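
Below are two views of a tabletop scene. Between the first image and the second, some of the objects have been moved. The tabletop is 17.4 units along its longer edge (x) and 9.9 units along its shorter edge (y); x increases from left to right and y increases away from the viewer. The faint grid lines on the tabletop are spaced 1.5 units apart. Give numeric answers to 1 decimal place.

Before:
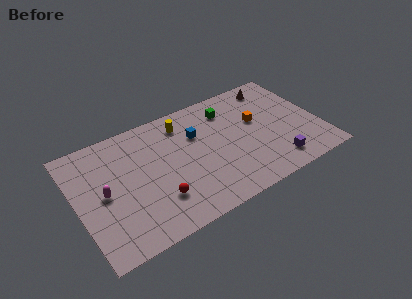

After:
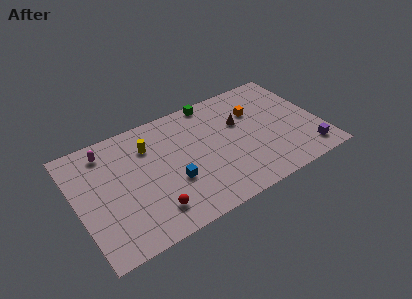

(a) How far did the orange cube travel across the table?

0.9

From (13.1, 5.9) to (13.1, 6.8), the orange cube covered √(0.0² + 0.9²) ≈ 0.9 units.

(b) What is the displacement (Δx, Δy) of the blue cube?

(-2.2, -3.1)

From the two frames, the blue cube sits at roughly (8.8, 6.7) before and (6.6, 3.6) after.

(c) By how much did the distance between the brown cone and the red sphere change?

-2.8

Before: roughly 11.0 units apart; after: 8.2. That's 2.8 units closer together.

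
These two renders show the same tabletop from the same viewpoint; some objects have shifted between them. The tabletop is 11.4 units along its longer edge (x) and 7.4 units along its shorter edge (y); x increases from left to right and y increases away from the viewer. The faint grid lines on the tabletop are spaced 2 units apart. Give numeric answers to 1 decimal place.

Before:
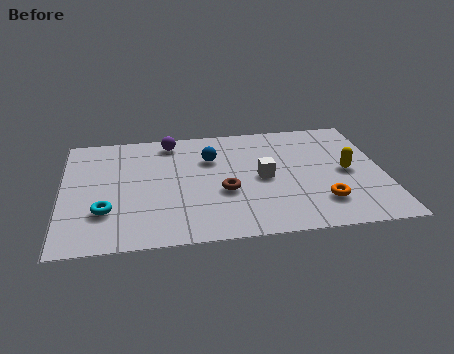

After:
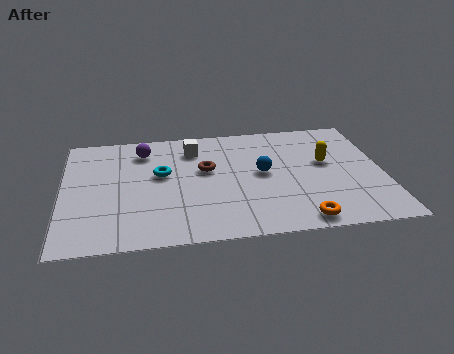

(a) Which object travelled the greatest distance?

the white cube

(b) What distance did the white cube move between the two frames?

3.3

From (7.1, 3.6) to (4.7, 5.8), the white cube covered √(2.4² + 2.2²) ≈ 3.3 units.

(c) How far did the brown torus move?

1.6

The brown torus moved from about (5.7, 2.9) to (5.1, 4.4), a distance of √(0.6² + 1.5²) ≈ 1.6.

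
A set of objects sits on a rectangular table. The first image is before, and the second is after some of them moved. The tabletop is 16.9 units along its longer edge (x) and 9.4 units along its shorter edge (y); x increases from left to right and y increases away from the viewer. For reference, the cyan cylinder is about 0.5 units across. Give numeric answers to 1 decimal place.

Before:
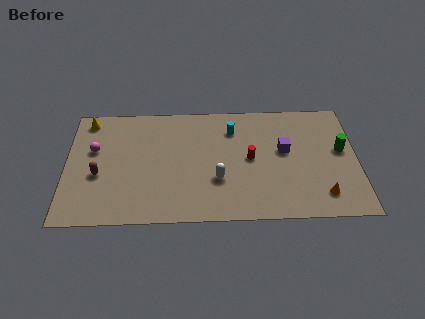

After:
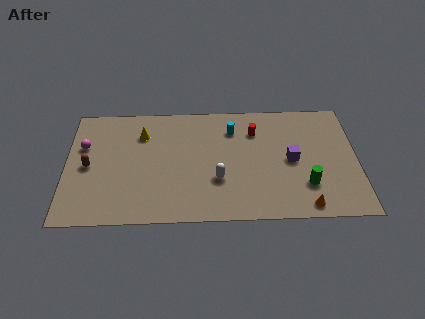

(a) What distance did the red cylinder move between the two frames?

2.2

The red cylinder was near (10.7, 4.8) before and (11.0, 7.0) after, so it travelled √(0.3² + 2.2²) ≈ 2.2 units.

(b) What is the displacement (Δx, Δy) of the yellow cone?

(3.2, -1.2)

From the two frames, the yellow cone sits at roughly (1.2, 8.2) before and (4.4, 7.0) after.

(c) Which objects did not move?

the white capsule and the cyan cylinder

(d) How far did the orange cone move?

1.3

The orange cone was near (14.8, 1.8) before and (13.8, 1.0) after, so it travelled √(1.0² + 0.8²) ≈ 1.3 units.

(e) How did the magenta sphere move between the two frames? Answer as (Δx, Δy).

(-0.6, 0.3)

The magenta sphere started near (1.6, 5.8) and ended near (1.0, 6.1).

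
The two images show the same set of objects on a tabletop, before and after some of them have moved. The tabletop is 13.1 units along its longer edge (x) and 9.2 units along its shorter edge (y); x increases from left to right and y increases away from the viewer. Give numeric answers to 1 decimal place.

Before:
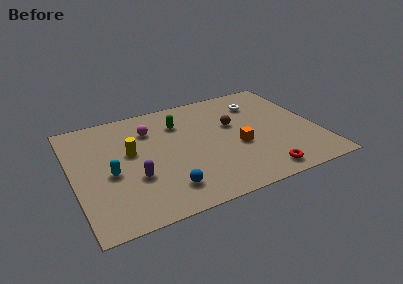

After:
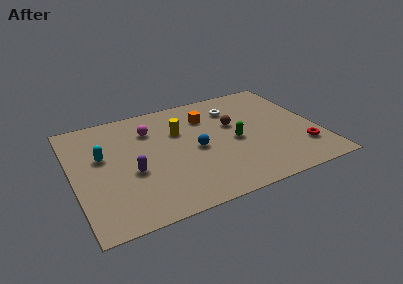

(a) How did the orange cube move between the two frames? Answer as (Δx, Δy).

(-1.3, 3.1)

From the two frames, the orange cube sits at roughly (8.7, 3.7) before and (7.4, 6.8) after.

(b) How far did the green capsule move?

3.7

The green capsule moved from about (5.9, 6.8) to (8.6, 4.2), a distance of √(2.7² + 2.6²) ≈ 3.7.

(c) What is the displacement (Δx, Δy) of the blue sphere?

(1.9, 2.5)

The blue sphere was at about (4.6, 1.8) and moved to about (6.5, 4.3).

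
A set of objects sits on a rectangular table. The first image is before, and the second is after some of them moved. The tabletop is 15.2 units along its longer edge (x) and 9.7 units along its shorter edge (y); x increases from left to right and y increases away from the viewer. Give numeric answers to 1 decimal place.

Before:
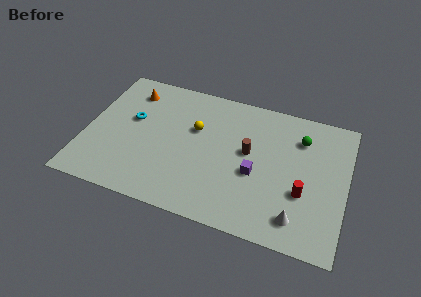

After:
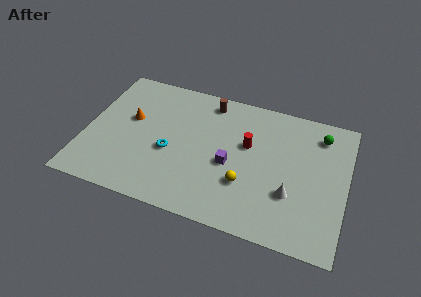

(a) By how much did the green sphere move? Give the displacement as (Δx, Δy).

(1.1, 0.6)

The green sphere started near (12.4, 7.3) and ended near (13.5, 7.9).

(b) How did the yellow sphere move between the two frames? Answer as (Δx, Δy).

(3.2, -3.0)

The yellow sphere started near (6.3, 6.1) and ended near (9.5, 3.1).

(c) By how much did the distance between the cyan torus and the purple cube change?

-4.1

They were about 7.6 units apart before and 3.5 after — 4.1 units closer together.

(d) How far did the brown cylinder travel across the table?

4.0

The brown cylinder moved from about (9.5, 5.4) to (6.9, 8.4), a distance of √(2.6² + 3.0²) ≈ 4.0.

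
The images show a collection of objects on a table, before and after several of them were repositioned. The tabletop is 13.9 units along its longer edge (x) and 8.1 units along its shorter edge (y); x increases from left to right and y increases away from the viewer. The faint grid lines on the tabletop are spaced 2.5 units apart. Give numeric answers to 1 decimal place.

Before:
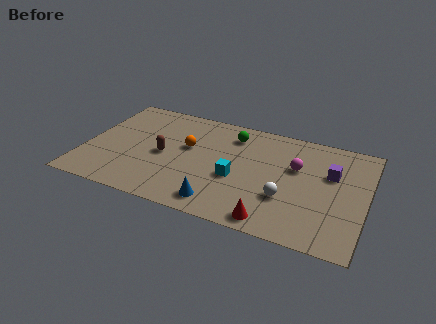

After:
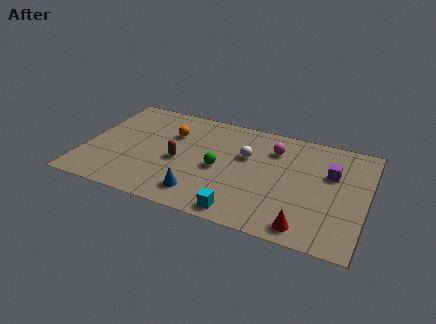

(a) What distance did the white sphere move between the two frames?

3.3

From (10.1, 2.7) to (7.9, 5.1), the white sphere covered √(2.2² + 2.4²) ≈ 3.3 units.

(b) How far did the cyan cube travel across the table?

2.5

The cyan cube moved from about (7.6, 3.3) to (8.1, 0.9), a distance of √(0.5² + 2.4²) ≈ 2.5.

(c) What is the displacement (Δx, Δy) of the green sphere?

(-0.4, -2.8)

From the two frames, the green sphere sits at roughly (7.1, 6.5) before and (6.7, 3.7) after.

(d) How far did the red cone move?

1.6

The red cone was near (9.6, 0.9) before and (11.2, 1.0) after, so it travelled √(1.6² + 0.1²) ≈ 1.6 units.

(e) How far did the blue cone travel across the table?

1.0

The blue cone moved from about (7.0, 1.2) to (6.0, 1.5), a distance of √(1.0² + 0.3²) ≈ 1.0.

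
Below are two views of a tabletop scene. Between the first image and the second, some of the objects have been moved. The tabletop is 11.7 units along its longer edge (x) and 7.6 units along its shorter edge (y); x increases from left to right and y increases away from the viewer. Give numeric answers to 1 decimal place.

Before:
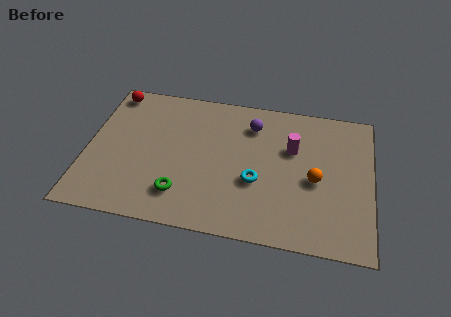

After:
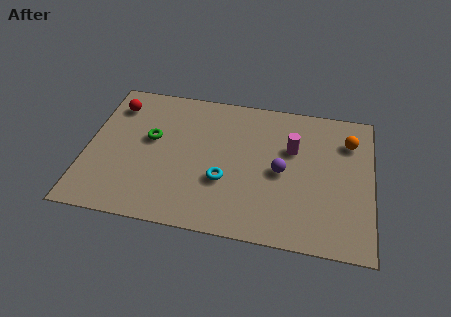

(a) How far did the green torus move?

3.0

From (4.0, 1.7) to (2.6, 4.4), the green torus covered √(1.4² + 2.7²) ≈ 3.0 units.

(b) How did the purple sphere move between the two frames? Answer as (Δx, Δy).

(1.3, -2.3)

From the two frames, the purple sphere sits at roughly (6.7, 5.9) before and (8.0, 3.6) after.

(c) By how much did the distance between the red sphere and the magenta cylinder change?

-0.3

They were about 7.8 units apart before and 7.5 after — 0.3 units closer together.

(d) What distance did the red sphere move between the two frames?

0.7

From (0.8, 6.7) to (1.0, 6.0), the red sphere covered √(0.2² + 0.7²) ≈ 0.7 units.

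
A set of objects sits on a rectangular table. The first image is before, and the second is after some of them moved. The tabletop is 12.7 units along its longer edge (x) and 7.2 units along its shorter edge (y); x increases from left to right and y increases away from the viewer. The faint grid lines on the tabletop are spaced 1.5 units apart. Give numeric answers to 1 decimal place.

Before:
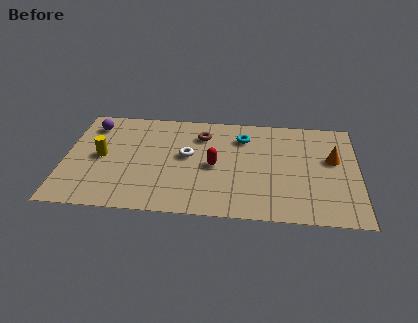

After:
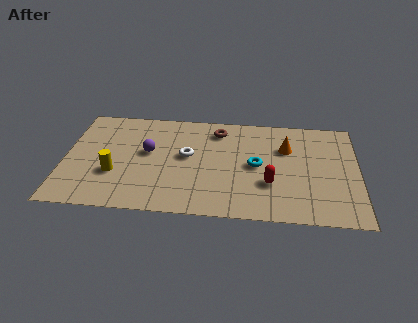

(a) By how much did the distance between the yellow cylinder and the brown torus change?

+0.9

They were about 4.7 units apart before and 5.6 after — 0.9 units further apart.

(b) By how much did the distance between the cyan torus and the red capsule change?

-1.1

Before: roughly 2.4 units apart; after: 1.3. That's 1.1 units closer together.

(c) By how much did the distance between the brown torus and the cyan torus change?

+1.1

They were about 1.8 units apart before and 2.9 after — 1.1 units further apart.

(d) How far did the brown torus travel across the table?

0.8

The brown torus moved from about (5.9, 5.5) to (6.6, 5.9), a distance of √(0.7² + 0.4²) ≈ 0.8.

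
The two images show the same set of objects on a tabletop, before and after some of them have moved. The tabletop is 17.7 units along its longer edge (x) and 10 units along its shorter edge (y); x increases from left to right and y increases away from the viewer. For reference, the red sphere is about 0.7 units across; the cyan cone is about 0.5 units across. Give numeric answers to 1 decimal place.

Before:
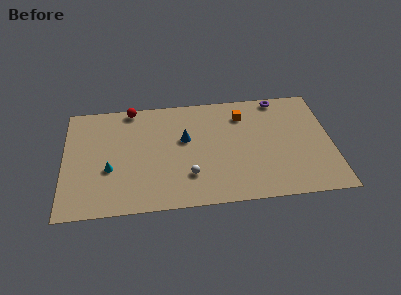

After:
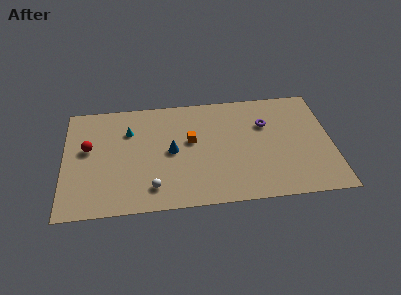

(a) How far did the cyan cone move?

3.5

The cyan cone moved from about (3.0, 3.8) to (4.3, 7.1), a distance of √(1.3² + 3.3²) ≈ 3.5.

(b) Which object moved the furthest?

the red sphere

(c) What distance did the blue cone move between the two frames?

1.3

The blue cone was near (8.0, 6.0) before and (7.1, 5.0) after, so it travelled √(0.9² + 1.0²) ≈ 1.3 units.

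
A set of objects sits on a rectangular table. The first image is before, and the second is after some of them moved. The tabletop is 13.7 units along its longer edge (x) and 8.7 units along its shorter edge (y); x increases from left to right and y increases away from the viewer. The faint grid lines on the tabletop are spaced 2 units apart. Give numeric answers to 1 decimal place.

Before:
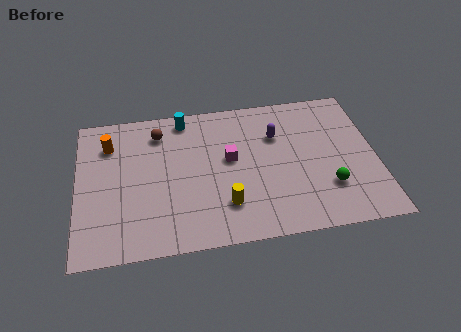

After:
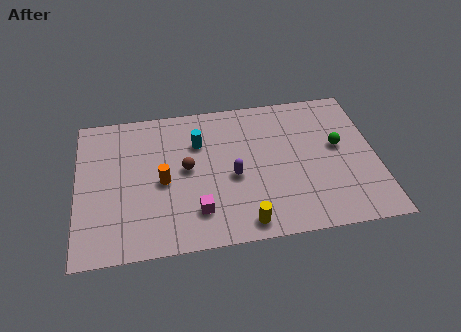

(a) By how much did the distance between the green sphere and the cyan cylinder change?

-1.7

Before: roughly 8.2 units apart; after: 6.5. That's 1.7 units closer together.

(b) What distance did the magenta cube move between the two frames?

3.3

From (7.0, 4.9) to (5.4, 2.0), the magenta cube covered √(1.6² + 2.9²) ≈ 3.3 units.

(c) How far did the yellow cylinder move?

1.4

The yellow cylinder moved from about (6.7, 2.2) to (7.5, 1.0), a distance of √(0.8² + 1.2²) ≈ 1.4.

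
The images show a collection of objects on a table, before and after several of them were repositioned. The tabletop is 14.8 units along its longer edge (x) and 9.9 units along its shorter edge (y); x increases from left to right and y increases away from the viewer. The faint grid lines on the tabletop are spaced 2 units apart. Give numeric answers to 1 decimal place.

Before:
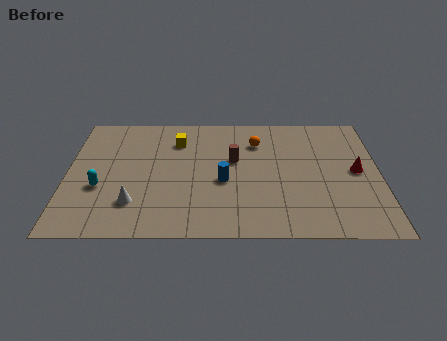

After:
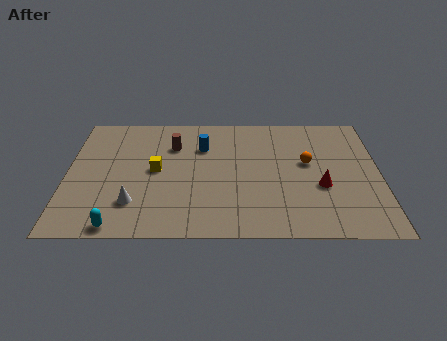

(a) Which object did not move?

the white cone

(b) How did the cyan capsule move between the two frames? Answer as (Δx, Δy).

(0.9, -2.9)

The cyan capsule was at about (1.6, 3.7) and moved to about (2.5, 0.8).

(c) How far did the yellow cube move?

2.6

The yellow cube was near (5.2, 7.5) before and (4.2, 5.1) after, so it travelled √(1.0² + 2.4²) ≈ 2.6 units.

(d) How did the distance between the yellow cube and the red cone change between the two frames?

-1.0

They were about 8.9 units apart before and 7.9 after — 1.0 units closer together.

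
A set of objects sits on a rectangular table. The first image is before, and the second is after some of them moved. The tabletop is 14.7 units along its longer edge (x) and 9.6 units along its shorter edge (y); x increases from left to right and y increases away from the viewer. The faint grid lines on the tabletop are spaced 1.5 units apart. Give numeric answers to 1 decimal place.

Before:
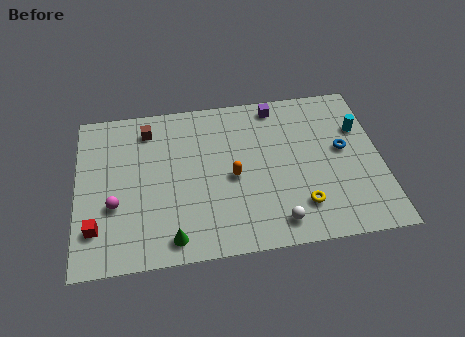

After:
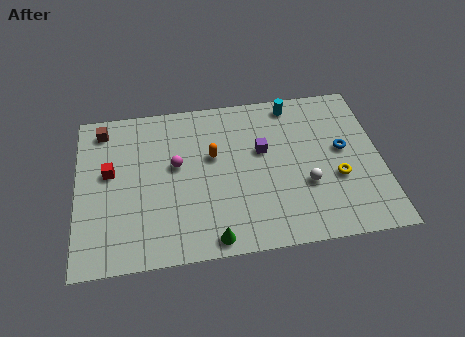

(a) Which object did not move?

the blue torus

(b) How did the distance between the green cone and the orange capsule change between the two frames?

+0.5

They were about 4.4 units apart before and 4.9 after — 0.5 units further apart.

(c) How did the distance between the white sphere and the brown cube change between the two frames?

+2.0

They were about 8.8 units apart before and 10.8 after — 2.0 units further apart.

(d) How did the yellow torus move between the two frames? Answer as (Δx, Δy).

(1.8, 1.4)

The yellow torus was at about (10.7, 2.2) and moved to about (12.5, 3.6).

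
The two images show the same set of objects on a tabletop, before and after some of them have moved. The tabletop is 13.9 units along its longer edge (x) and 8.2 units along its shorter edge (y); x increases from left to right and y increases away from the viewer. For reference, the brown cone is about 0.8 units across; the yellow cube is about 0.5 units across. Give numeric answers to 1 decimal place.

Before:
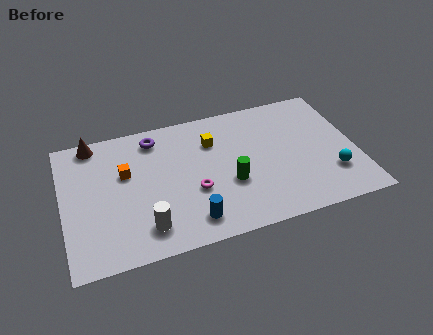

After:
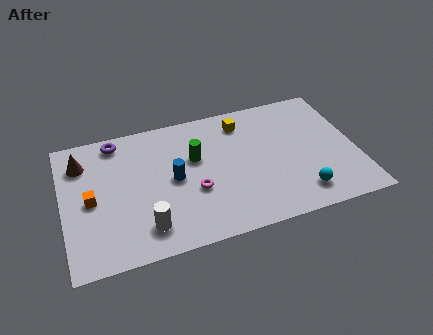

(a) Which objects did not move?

the white cylinder and the magenta torus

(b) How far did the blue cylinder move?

2.8

The blue cylinder was near (5.8, 1.4) before and (5.2, 4.1) after, so it travelled √(0.6² + 2.7²) ≈ 2.8 units.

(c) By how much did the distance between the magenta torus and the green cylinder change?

+0.3

The distance was about 1.7 in the first image and 2.0 in the second, so they moved 0.3 units further apart.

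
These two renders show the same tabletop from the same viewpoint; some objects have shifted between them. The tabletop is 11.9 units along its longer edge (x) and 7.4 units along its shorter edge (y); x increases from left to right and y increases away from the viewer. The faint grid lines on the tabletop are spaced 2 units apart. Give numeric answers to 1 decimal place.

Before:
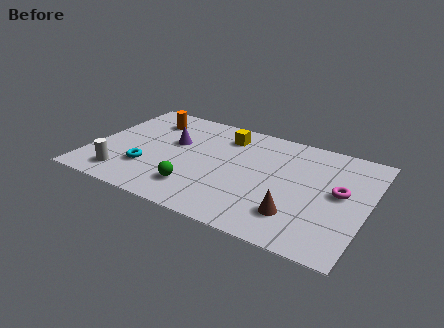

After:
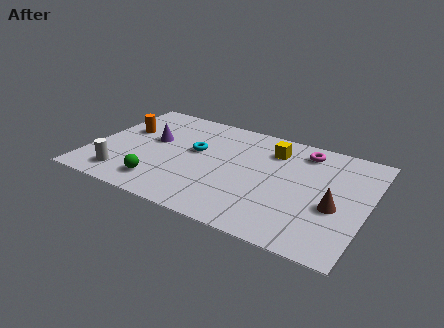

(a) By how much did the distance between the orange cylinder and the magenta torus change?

-0.9

Before: roughly 8.8 units apart; after: 7.9. That's 0.9 units closer together.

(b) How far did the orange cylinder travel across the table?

1.5

The orange cylinder was near (2.1, 5.8) before and (1.2, 4.6) after, so it travelled √(0.9² + 1.2²) ≈ 1.5 units.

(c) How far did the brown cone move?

1.9

The brown cone was near (9.1, 1.8) before and (10.6, 3.0) after, so it travelled √(1.5² + 1.2²) ≈ 1.9 units.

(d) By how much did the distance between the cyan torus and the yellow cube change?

-1.2

The distance was about 4.7 in the first image and 3.5 in the second, so they moved 1.2 units closer together.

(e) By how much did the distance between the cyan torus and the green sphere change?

+0.8

Before: roughly 2.3 units apart; after: 3.1. That's 0.8 units further apart.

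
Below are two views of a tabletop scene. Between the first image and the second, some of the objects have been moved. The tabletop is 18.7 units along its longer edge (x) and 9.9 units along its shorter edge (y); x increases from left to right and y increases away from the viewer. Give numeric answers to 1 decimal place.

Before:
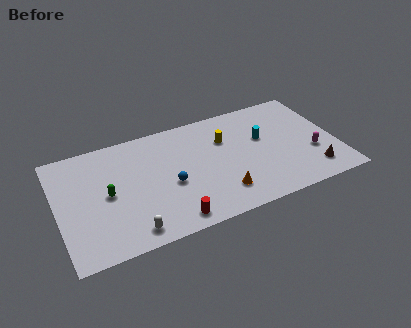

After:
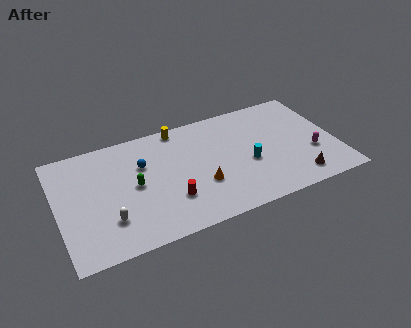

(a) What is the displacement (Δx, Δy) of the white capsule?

(-1.3, 1.4)

From the two frames, the white capsule sits at roughly (4.5, 1.3) before and (3.2, 2.7) after.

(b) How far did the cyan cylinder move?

2.2

From (13.9, 6.0) to (12.7, 4.1), the cyan cylinder covered √(1.2² + 1.9²) ≈ 2.2 units.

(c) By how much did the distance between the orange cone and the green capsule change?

-3.2

The distance was about 7.8 in the first image and 4.6 in the second, so they moved 3.2 units closer together.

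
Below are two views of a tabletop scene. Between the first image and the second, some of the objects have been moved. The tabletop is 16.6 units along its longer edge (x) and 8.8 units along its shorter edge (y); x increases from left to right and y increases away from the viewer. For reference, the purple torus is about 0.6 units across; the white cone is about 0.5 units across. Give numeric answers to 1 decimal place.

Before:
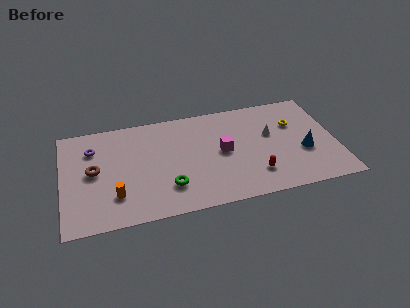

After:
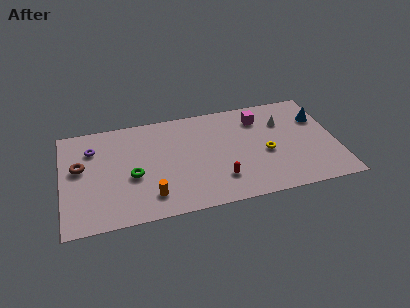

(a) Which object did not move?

the purple torus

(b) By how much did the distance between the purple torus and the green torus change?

-2.5

They were about 6.1 units apart before and 3.6 after — 2.5 units closer together.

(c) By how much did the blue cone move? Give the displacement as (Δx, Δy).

(1.1, 2.7)

The blue cone was at about (14.6, 3.4) and moved to about (15.7, 6.1).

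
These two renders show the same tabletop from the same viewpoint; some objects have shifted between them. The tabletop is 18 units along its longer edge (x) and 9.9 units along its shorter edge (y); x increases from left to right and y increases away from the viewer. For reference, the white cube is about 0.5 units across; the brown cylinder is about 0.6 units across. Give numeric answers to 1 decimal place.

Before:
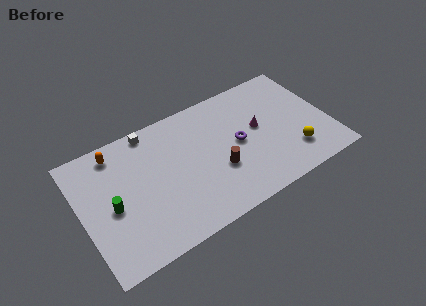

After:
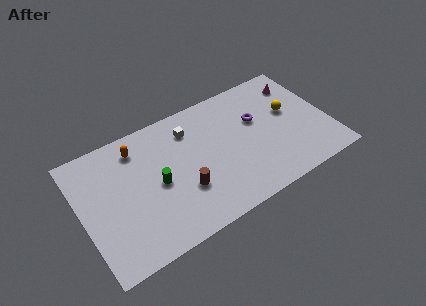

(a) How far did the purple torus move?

2.0

The purple torus was near (11.4, 5.0) before and (13.0, 6.2) after, so it travelled √(1.6² + 1.2²) ≈ 2.0 units.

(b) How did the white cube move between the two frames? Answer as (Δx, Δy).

(2.7, -1.3)

The white cube started near (5.5, 9.0) and ended near (8.2, 7.7).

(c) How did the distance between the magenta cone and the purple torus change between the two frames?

+2.1

They were about 1.7 units apart before and 3.8 after — 2.1 units further apart.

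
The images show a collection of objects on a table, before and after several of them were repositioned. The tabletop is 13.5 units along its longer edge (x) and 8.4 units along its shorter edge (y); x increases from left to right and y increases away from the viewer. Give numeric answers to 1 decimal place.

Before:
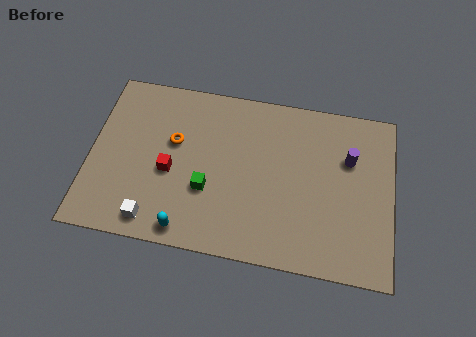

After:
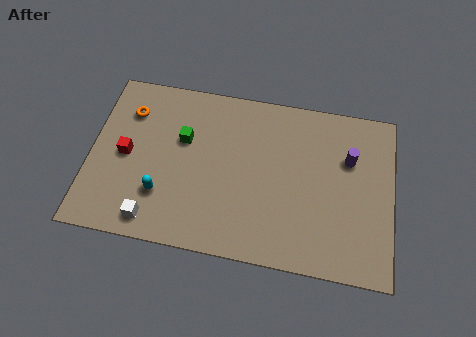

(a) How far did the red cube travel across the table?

2.1

The red cube moved from about (3.6, 3.6) to (1.6, 4.1), a distance of √(2.0² + 0.5²) ≈ 2.1.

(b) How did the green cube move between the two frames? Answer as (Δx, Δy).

(-1.2, 2.3)

The green cube started near (5.3, 3.0) and ended near (4.1, 5.3).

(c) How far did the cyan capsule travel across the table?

1.9

The cyan capsule was near (4.5, 0.9) before and (3.3, 2.4) after, so it travelled √(1.2² + 1.5²) ≈ 1.9 units.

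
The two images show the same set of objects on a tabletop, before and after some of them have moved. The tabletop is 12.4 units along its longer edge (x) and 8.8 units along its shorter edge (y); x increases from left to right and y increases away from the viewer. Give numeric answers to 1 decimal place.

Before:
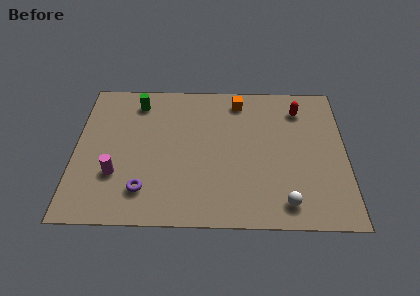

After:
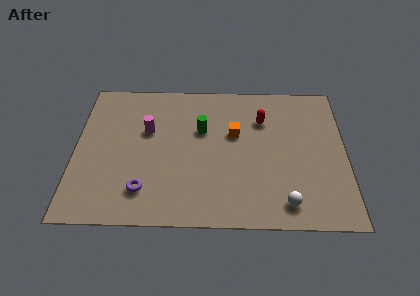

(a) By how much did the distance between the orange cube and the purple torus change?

-1.7

Before: roughly 7.1 units apart; after: 5.4. That's 1.7 units closer together.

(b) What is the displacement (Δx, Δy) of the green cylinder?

(3.0, -1.7)

From the two frames, the green cylinder sits at roughly (2.8, 7.3) before and (5.8, 5.6) after.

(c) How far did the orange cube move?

2.1

The orange cube was near (7.5, 7.5) before and (7.3, 5.4) after, so it travelled √(0.2² + 2.1²) ≈ 2.1 units.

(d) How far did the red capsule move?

1.8

From (10.3, 7.0) to (8.6, 6.3), the red capsule covered √(1.7² + 0.7²) ≈ 1.8 units.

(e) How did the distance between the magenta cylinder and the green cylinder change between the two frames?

-2.1

Before: roughly 4.6 units apart; after: 2.5. That's 2.1 units closer together.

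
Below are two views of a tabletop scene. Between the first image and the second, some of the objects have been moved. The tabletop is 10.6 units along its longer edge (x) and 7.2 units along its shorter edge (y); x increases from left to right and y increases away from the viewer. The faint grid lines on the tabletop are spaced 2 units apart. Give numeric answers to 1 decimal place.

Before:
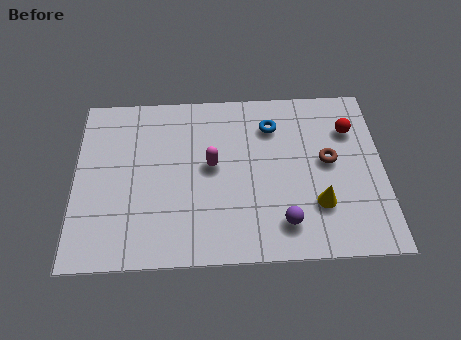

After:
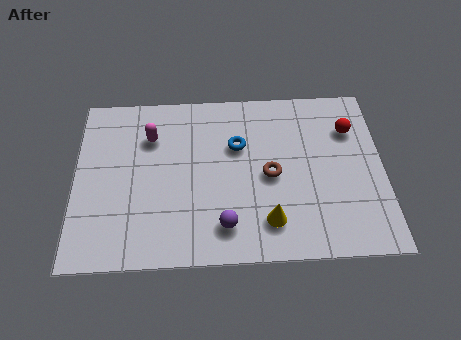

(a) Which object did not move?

the red sphere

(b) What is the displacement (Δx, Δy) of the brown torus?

(-2.0, -0.5)

The brown torus was at about (8.7, 3.9) and moved to about (6.7, 3.4).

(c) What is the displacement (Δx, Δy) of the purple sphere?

(-2.0, 0.0)

The purple sphere was at about (7.1, 1.4) and moved to about (5.1, 1.4).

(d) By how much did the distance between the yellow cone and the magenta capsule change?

+1.4

Before: roughly 4.0 units apart; after: 5.4. That's 1.4 units further apart.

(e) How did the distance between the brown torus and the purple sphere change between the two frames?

-0.4

They were about 3.0 units apart before and 2.6 after — 0.4 units closer together.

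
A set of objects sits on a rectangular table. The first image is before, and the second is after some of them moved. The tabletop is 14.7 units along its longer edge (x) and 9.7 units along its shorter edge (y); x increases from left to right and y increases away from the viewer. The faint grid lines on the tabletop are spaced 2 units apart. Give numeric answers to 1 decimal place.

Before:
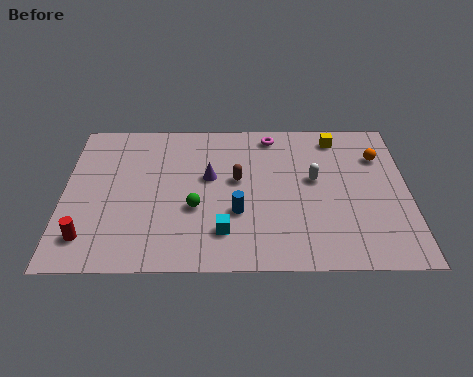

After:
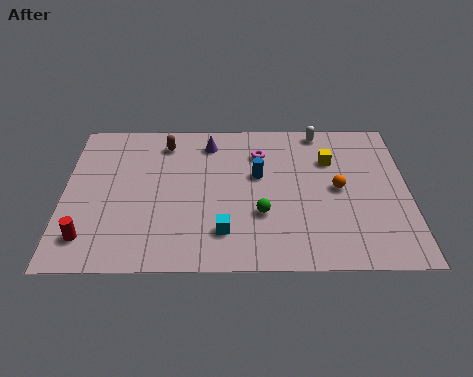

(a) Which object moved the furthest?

the brown capsule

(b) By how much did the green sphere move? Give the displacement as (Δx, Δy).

(2.8, -0.4)

The green sphere started near (5.6, 3.7) and ended near (8.4, 3.3).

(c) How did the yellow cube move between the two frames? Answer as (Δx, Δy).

(-0.3, -1.5)

The yellow cube started near (11.7, 8.3) and ended near (11.4, 6.8).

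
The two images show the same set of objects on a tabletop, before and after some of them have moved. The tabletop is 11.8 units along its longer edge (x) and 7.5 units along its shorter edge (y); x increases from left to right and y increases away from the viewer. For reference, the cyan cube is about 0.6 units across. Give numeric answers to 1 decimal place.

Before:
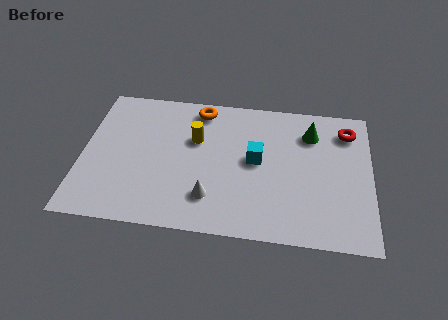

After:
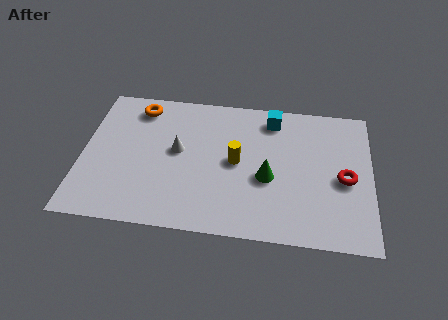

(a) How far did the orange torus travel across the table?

2.5

The orange torus was near (4.7, 6.5) before and (2.2, 6.3) after, so it travelled √(2.5² + 0.2²) ≈ 2.5 units.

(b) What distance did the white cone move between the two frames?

2.7

The white cone moved from about (5.3, 1.8) to (3.9, 4.1), a distance of √(1.4² + 2.3²) ≈ 2.7.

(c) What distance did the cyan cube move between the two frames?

2.4

The cyan cube moved from about (7.1, 4.0) to (7.7, 6.3), a distance of √(0.6² + 2.3²) ≈ 2.4.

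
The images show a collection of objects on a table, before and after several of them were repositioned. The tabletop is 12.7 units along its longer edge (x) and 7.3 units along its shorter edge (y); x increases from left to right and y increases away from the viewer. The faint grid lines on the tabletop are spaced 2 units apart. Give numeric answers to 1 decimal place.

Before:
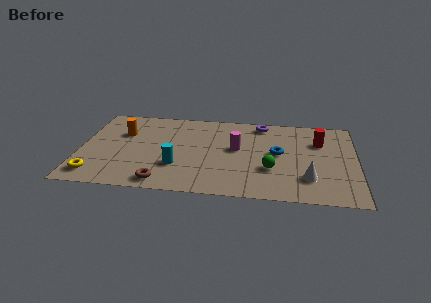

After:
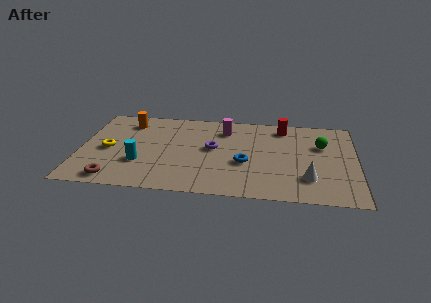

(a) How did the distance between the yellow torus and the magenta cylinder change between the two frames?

-1.2

The distance was about 7.0 in the first image and 5.8 in the second, so they moved 1.2 units closer together.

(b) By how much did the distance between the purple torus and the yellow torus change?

-4.3

Before: roughly 9.1 units apart; after: 4.8. That's 4.3 units closer together.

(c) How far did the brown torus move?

2.2

The brown torus moved from about (3.9, 0.9) to (1.7, 0.9), a distance of √(2.2² + 0.0²) ≈ 2.2.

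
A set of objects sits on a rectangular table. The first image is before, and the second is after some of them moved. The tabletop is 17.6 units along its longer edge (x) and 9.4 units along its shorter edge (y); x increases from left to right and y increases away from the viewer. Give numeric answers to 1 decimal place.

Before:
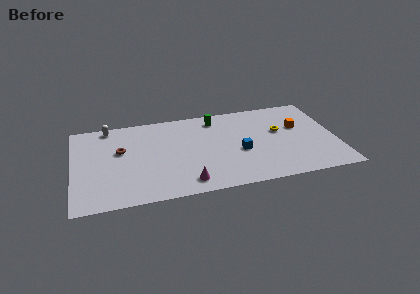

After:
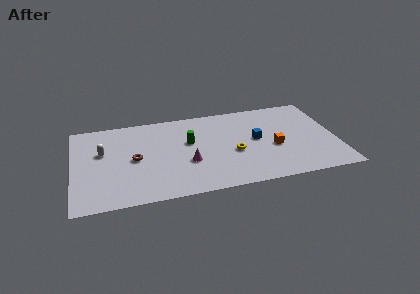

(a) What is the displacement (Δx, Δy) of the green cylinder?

(-1.9, -2.2)

The green cylinder started near (9.7, 7.9) and ended near (7.8, 5.7).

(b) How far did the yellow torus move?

3.6

From (13.9, 5.6) to (10.7, 3.9), the yellow torus covered √(3.2² + 1.7²) ≈ 3.6 units.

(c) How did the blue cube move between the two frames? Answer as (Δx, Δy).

(1.2, 1.1)

The blue cube started near (11.1, 3.9) and ended near (12.3, 5.0).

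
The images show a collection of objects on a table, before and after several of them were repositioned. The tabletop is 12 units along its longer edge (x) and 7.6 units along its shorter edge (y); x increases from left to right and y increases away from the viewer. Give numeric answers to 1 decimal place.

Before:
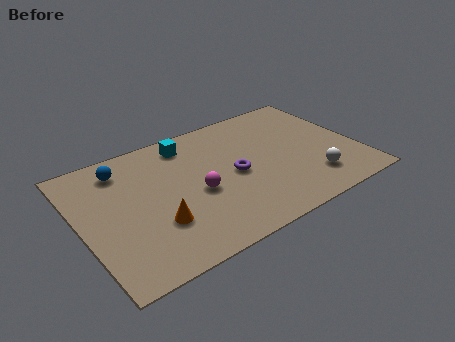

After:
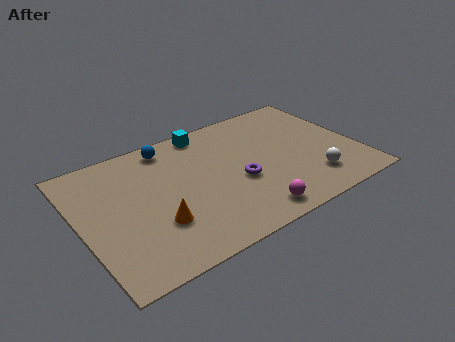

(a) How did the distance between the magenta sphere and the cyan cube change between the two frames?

+2.8

The distance was about 3.1 in the first image and 5.9 in the second, so they moved 2.8 units further apart.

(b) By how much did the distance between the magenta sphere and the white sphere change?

-2.1

Before: roughly 5.1 units apart; after: 3.0. That's 2.1 units closer together.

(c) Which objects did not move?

the white sphere and the orange cone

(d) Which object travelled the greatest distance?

the magenta sphere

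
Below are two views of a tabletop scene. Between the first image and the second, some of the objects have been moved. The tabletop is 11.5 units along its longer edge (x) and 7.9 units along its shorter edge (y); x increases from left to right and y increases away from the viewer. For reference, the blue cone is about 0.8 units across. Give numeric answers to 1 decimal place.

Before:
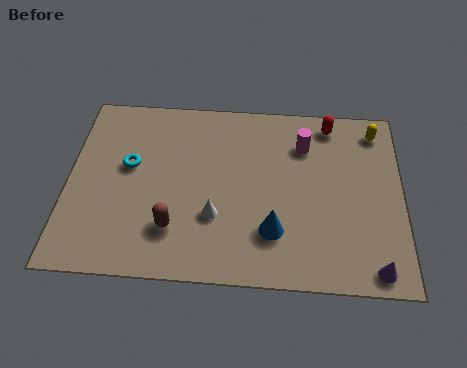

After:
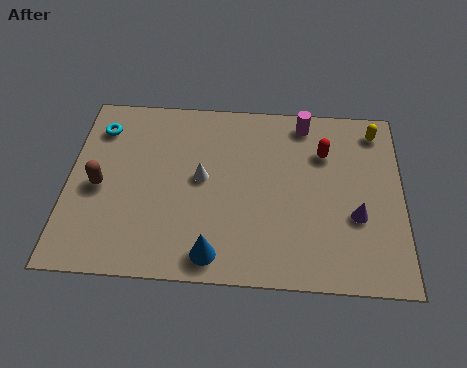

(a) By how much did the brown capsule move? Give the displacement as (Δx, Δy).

(-2.6, 1.6)

The brown capsule was at about (3.7, 2.0) and moved to about (1.1, 3.6).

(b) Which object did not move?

the yellow capsule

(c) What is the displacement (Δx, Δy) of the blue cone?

(-2.0, -1.1)

From the two frames, the blue cone sits at roughly (7.1, 2.1) before and (5.1, 1.0) after.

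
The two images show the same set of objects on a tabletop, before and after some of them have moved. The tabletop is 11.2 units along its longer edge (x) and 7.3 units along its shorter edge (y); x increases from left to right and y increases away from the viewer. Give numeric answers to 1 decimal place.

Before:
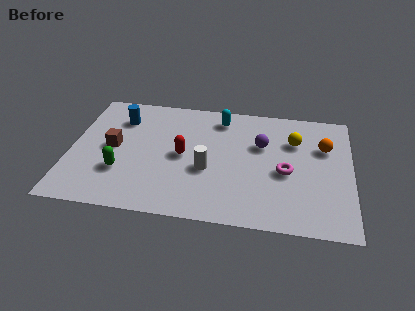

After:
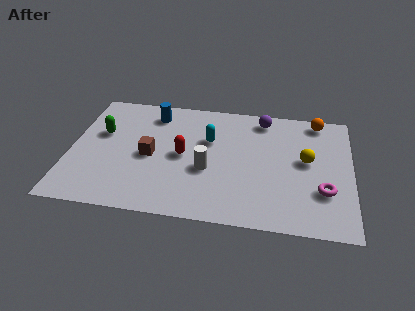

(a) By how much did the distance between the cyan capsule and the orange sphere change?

+0.3

Before: roughly 4.4 units apart; after: 4.7. That's 0.3 units further apart.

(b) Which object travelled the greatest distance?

the green capsule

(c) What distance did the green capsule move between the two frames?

2.4

The green capsule moved from about (2.1, 2.3) to (1.2, 4.5), a distance of √(0.9² + 2.2²) ≈ 2.4.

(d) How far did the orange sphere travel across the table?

1.6

The orange sphere was near (10.1, 4.9) before and (9.8, 6.5) after, so it travelled √(0.3² + 1.6²) ≈ 1.6 units.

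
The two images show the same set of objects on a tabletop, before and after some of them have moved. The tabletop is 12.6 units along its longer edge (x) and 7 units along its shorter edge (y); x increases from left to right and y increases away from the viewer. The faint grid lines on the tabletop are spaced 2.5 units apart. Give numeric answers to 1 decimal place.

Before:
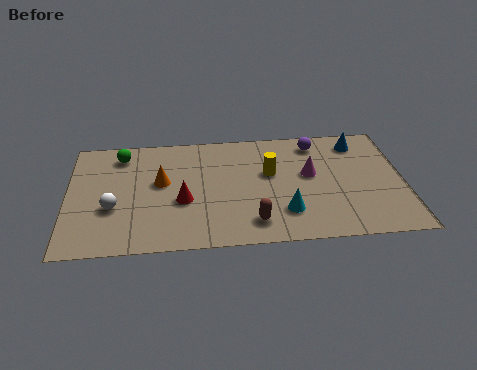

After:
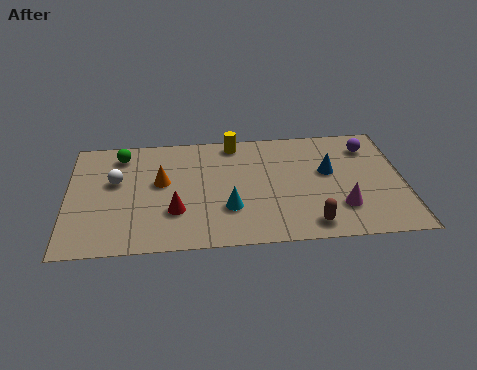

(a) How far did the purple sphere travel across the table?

2.0

The purple sphere moved from about (9.4, 5.9) to (11.4, 5.5), a distance of √(2.0² + 0.4²) ≈ 2.0.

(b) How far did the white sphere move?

1.6

From (1.7, 2.6) to (1.8, 4.2), the white sphere covered √(0.1² + 1.6²) ≈ 1.6 units.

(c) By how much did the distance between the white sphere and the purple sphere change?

+1.3

They were about 8.4 units apart before and 9.7 after — 1.3 units further apart.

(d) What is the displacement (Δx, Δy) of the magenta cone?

(1.1, -2.1)

The magenta cone started near (9.1, 4.0) and ended near (10.2, 1.9).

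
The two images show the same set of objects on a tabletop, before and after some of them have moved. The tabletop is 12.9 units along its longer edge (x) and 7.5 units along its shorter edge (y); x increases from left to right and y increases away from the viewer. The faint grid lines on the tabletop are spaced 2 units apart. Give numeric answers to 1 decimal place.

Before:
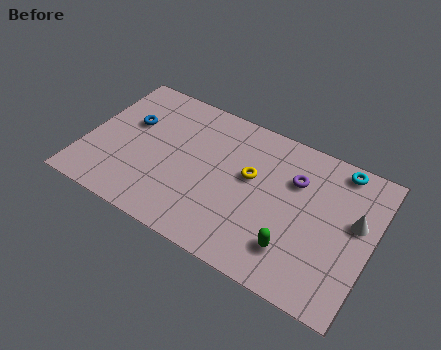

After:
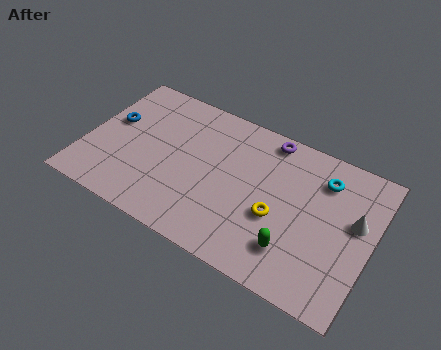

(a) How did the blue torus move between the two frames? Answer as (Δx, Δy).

(-0.8, -0.3)

From the two frames, the blue torus sits at roughly (1.8, 4.7) before and (1.0, 4.4) after.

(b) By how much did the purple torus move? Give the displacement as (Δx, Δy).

(-1.4, 1.5)

The purple torus was at about (9.3, 5.2) and moved to about (7.9, 6.7).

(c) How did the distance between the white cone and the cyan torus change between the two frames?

-0.4

They were about 2.5 units apart before and 2.1 after — 0.4 units closer together.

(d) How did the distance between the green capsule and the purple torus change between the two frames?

+1.8

They were about 3.4 units apart before and 5.2 after — 1.8 units further apart.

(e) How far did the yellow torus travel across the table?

2.0

The yellow torus was near (7.4, 4.4) before and (8.8, 3.0) after, so it travelled √(1.4² + 1.4²) ≈ 2.0 units.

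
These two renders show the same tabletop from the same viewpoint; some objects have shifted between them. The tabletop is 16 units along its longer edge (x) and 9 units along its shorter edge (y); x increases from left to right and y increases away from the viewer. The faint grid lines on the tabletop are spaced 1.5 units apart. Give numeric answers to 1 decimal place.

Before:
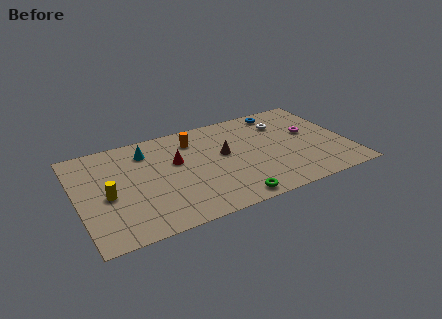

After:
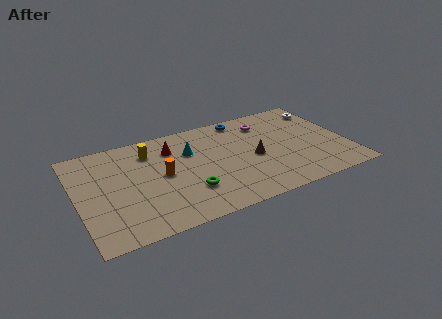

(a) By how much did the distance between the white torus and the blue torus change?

+3.8

They were about 1.2 units apart before and 5.0 after — 3.8 units further apart.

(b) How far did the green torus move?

2.9

From (8.6, 0.9) to (6.3, 2.6), the green torus covered √(2.3² + 1.7²) ≈ 2.9 units.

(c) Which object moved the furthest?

the yellow cylinder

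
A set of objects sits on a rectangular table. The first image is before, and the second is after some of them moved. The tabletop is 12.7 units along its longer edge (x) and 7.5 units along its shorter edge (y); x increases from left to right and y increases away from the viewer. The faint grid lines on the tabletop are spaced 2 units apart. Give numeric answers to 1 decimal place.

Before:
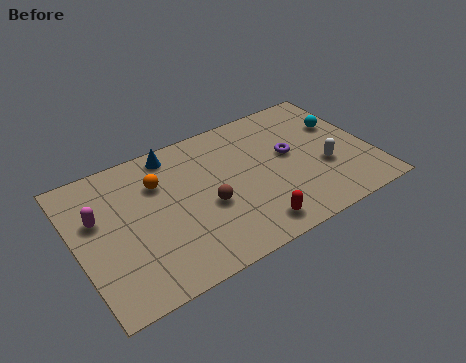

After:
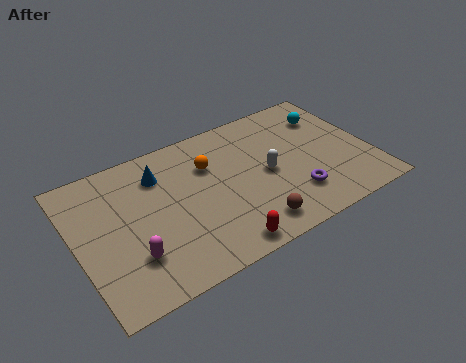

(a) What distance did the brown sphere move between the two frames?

2.5

From (5.5, 3.1) to (7.1, 1.2), the brown sphere covered √(1.6² + 1.9²) ≈ 2.5 units.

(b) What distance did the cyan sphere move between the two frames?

0.8

The cyan sphere was near (11.7, 4.9) before and (11.3, 5.6) after, so it travelled √(0.4² + 0.7²) ≈ 0.8 units.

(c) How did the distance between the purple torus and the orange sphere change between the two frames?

-1.1

They were about 5.7 units apart before and 4.6 after — 1.1 units closer together.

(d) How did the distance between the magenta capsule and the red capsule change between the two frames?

-3.3

They were about 7.1 units apart before and 3.8 after — 3.3 units closer together.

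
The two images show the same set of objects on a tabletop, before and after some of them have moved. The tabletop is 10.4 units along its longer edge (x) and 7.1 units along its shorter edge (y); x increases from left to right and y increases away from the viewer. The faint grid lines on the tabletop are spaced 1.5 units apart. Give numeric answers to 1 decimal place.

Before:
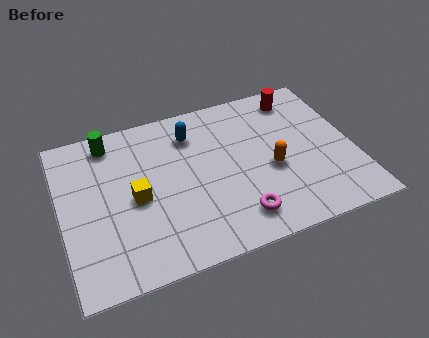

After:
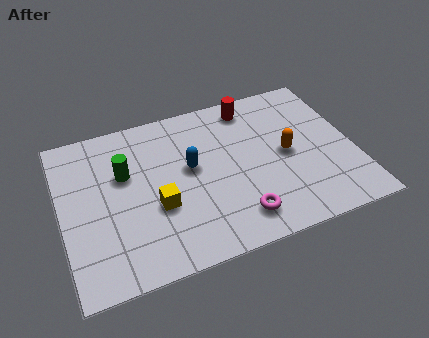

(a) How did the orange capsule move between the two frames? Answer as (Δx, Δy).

(0.6, 0.5)

The orange capsule was at about (7.4, 3.0) and moved to about (8.0, 3.5).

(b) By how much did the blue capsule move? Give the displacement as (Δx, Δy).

(-0.2, -1.5)

The blue capsule was at about (4.8, 5.5) and moved to about (4.6, 4.0).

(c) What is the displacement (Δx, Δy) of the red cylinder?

(-1.7, 0.1)

The red cylinder started near (8.7, 6.0) and ended near (7.0, 6.1).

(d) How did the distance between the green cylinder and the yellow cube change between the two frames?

-0.8

The distance was about 2.9 in the first image and 2.1 in the second, so they moved 0.8 units closer together.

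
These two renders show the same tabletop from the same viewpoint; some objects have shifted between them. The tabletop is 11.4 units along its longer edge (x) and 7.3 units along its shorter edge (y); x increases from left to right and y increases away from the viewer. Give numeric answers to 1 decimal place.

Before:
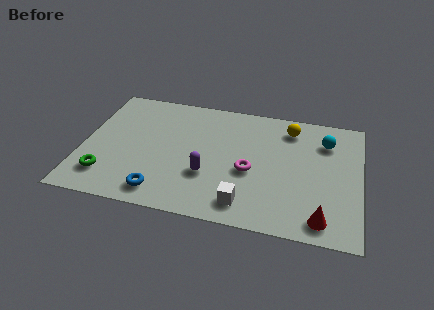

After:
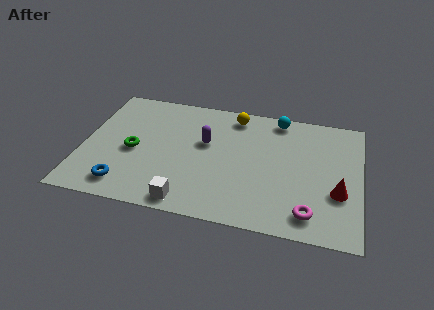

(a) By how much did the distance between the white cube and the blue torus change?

-0.8

The distance was about 3.4 in the first image and 2.6 in the second, so they moved 0.8 units closer together.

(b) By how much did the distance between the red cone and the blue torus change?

+2.2

The distance was about 6.5 in the first image and 8.7 in the second, so they moved 2.2 units further apart.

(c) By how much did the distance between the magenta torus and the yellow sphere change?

+2.8

They were about 3.3 units apart before and 6.1 after — 2.8 units further apart.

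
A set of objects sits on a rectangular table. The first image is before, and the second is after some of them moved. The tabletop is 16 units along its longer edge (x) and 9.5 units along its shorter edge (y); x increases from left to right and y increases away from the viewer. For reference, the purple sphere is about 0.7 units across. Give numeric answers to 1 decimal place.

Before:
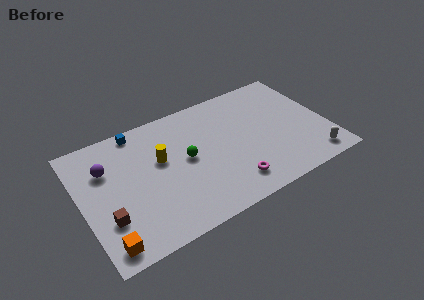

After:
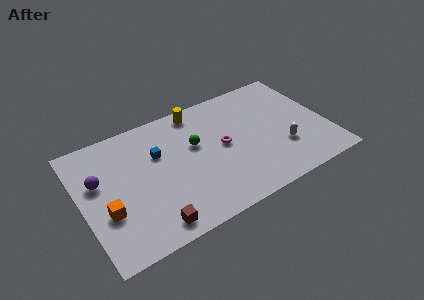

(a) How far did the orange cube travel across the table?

2.2

The orange cube was near (1.1, 1.2) before and (1.4, 3.4) after, so it travelled √(0.3² + 2.2²) ≈ 2.2 units.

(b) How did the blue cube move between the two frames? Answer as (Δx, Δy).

(1.0, -2.4)

From the two frames, the blue cube sits at roughly (4.1, 8.6) before and (5.1, 6.2) after.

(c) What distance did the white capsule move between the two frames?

2.4

From (14.6, 1.3) to (12.9, 3.0), the white capsule covered √(1.7² + 1.7²) ≈ 2.4 units.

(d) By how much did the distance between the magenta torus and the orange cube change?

-0.3

They were about 8.2 units apart before and 7.9 after — 0.3 units closer together.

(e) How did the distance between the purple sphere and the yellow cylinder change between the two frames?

+3.7

Before: roughly 3.5 units apart; after: 7.2. That's 3.7 units further apart.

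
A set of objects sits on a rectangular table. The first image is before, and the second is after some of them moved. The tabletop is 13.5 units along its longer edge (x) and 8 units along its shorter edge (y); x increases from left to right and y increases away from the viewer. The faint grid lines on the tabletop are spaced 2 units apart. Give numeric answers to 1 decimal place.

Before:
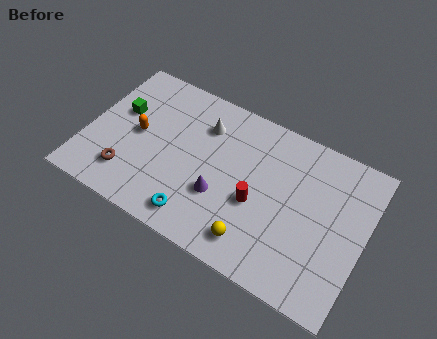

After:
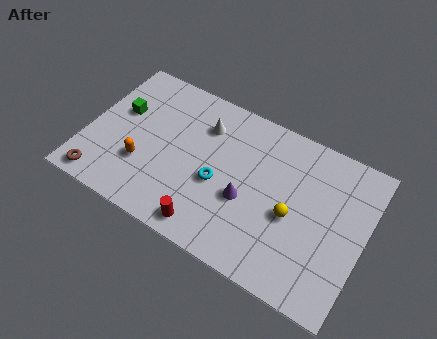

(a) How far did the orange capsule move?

1.6

The orange capsule was near (2.4, 4.1) before and (2.9, 2.6) after, so it travelled √(0.5² + 1.5²) ≈ 1.6 units.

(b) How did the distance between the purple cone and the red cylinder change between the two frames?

+0.9

They were about 1.8 units apart before and 2.7 after — 0.9 units further apart.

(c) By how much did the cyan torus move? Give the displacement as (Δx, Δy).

(0.7, 2.2)

From the two frames, the cyan torus sits at roughly (5.8, 1.2) before and (6.5, 3.4) after.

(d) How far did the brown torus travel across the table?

1.5

The brown torus was near (2.3, 1.8) before and (1.1, 0.9) after, so it travelled √(1.2² + 0.9²) ≈ 1.5 units.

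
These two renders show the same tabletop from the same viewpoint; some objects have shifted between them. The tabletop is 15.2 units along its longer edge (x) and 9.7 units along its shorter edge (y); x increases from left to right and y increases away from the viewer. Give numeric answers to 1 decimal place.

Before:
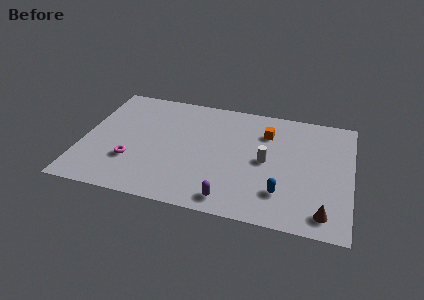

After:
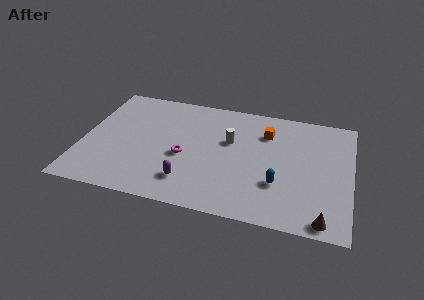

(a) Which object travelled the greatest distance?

the magenta torus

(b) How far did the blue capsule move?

0.7

The blue capsule was near (11.4, 2.4) before and (11.2, 3.1) after, so it travelled √(0.2² + 0.7²) ≈ 0.7 units.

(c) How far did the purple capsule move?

2.6

From (8.6, 1.2) to (6.2, 2.1), the purple capsule covered √(2.4² + 0.9²) ≈ 2.6 units.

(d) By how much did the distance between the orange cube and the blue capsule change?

-0.7

They were about 4.9 units apart before and 4.2 after — 0.7 units closer together.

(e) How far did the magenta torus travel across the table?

3.1

The magenta torus moved from about (2.9, 3.0) to (5.8, 4.1), a distance of √(2.9² + 1.1²) ≈ 3.1.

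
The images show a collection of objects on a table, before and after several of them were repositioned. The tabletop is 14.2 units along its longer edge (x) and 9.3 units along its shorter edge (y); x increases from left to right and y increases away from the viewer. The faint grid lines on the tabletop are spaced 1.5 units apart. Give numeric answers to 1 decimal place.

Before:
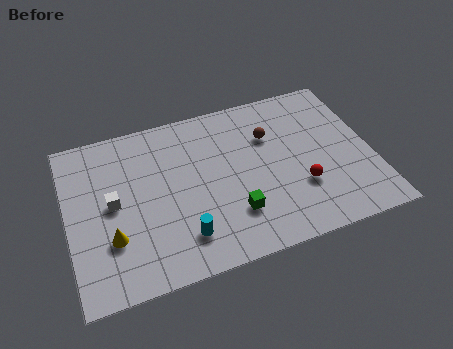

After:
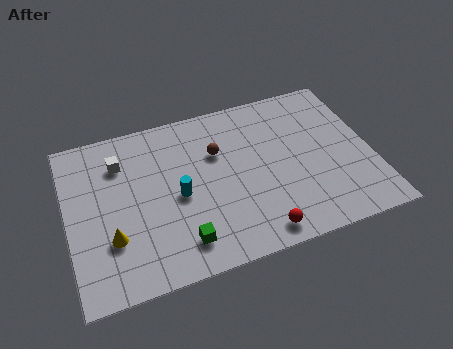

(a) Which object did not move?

the yellow cone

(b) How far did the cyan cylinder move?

2.3

From (5.1, 2.0) to (5.1, 4.3), the cyan cylinder covered √(0.0² + 2.3²) ≈ 2.3 units.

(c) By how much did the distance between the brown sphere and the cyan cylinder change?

-3.5

Before: roughly 6.3 units apart; after: 2.8. That's 3.5 units closer together.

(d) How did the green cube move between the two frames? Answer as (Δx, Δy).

(-2.5, -0.8)

From the two frames, the green cube sits at roughly (7.5, 2.5) before and (5.0, 1.7) after.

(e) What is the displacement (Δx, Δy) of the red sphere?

(-2.2, -1.9)

From the two frames, the red sphere sits at roughly (10.7, 3.0) before and (8.5, 1.1) after.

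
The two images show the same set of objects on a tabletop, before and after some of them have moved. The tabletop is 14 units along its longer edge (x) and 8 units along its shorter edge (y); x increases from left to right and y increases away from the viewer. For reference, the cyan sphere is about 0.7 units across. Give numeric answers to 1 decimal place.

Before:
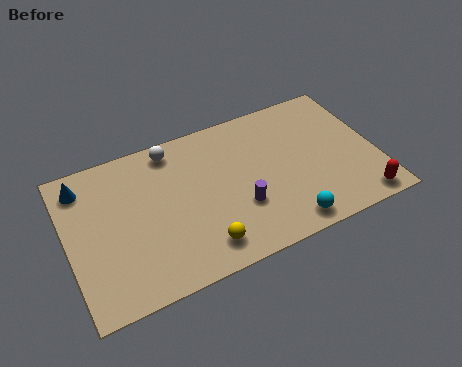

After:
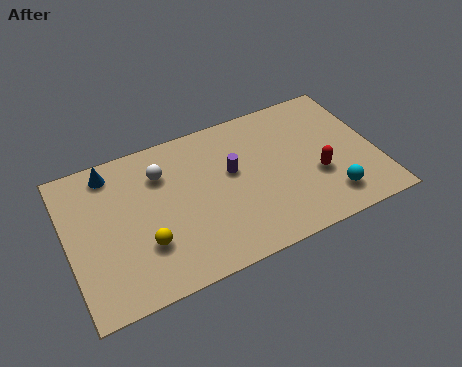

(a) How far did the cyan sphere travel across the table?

2.2

The cyan sphere was near (9.5, 1.0) before and (11.6, 1.6) after, so it travelled √(2.1² + 0.6²) ≈ 2.2 units.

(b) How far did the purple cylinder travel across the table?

2.0

From (7.6, 2.7) to (7.5, 4.7), the purple cylinder covered √(0.1² + 2.0²) ≈ 2.0 units.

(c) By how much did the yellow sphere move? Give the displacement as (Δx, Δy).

(-2.4, 1.1)

From the two frames, the yellow sphere sits at roughly (5.7, 1.4) before and (3.3, 2.5) after.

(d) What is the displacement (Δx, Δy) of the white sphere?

(-0.6, -1.1)

From the two frames, the white sphere sits at roughly (5.0, 7.0) before and (4.4, 5.9) after.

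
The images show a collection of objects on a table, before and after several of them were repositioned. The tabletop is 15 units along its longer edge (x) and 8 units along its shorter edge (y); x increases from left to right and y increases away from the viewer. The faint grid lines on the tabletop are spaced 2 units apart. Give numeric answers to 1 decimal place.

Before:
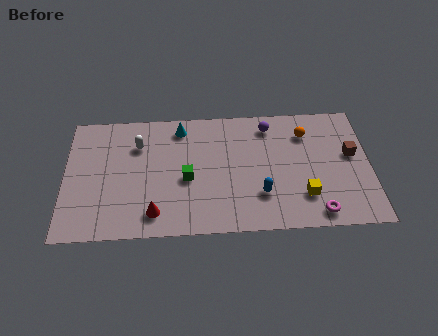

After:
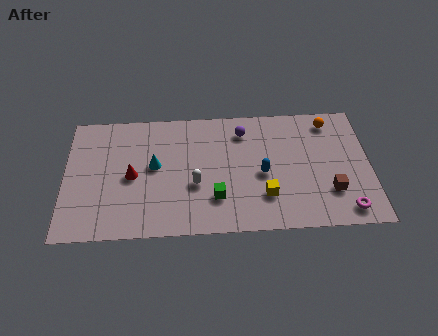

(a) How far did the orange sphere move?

1.4

The orange sphere was near (11.9, 6.1) before and (13.1, 6.8) after, so it travelled √(1.2² + 0.7²) ≈ 1.4 units.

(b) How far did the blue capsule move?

1.3

The blue capsule was near (9.6, 2.3) before and (9.7, 3.6) after, so it travelled √(0.1² + 1.3²) ≈ 1.3 units.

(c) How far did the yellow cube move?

1.9

The yellow cube moved from about (11.7, 2.1) to (9.8, 2.2), a distance of √(1.9² + 0.1²) ≈ 1.9.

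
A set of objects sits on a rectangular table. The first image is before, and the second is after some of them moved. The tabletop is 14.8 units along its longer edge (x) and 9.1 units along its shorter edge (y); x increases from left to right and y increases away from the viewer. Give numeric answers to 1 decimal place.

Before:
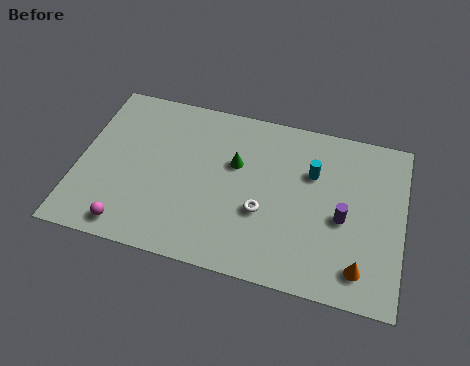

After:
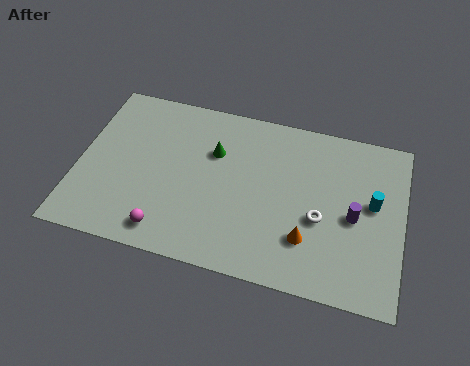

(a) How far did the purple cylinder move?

0.5

From (12.1, 4.0) to (12.6, 4.2), the purple cylinder covered √(0.5² + 0.2²) ≈ 0.5 units.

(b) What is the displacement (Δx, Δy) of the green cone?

(-1.0, 0.4)

The green cone was at about (7.1, 5.7) and moved to about (6.1, 6.1).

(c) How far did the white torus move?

2.6

From (8.5, 3.4) to (11.1, 3.7), the white torus covered √(2.6² + 0.3²) ≈ 2.6 units.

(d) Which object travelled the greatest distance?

the cyan cylinder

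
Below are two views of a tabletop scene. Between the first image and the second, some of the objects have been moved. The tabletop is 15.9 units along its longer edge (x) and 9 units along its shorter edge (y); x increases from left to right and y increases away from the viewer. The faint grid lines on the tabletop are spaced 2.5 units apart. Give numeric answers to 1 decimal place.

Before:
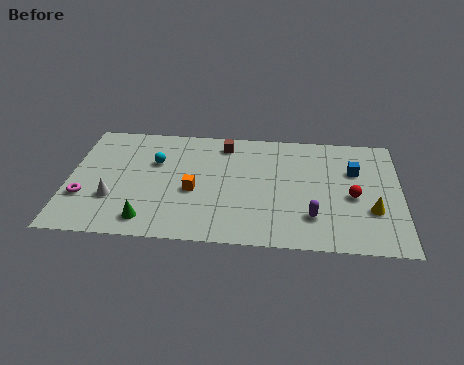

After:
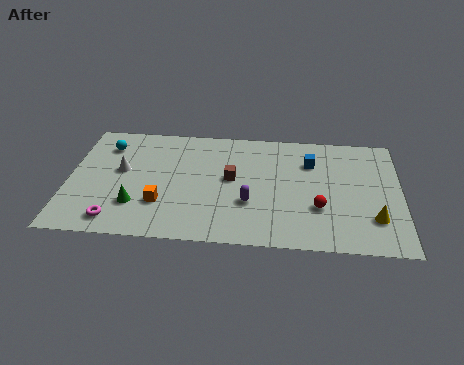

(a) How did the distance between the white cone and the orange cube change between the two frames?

-0.8

The distance was about 3.9 in the first image and 3.1 in the second, so they moved 0.8 units closer together.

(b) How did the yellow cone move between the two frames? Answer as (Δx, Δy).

(0.1, -0.6)

The yellow cone started near (14.5, 3.0) and ended near (14.6, 2.4).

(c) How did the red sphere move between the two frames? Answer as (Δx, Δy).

(-1.6, -1.0)

The red sphere was at about (13.6, 4.0) and moved to about (12.0, 3.0).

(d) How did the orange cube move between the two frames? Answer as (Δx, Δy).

(-1.5, -1.1)

The orange cube started near (6.0, 3.8) and ended near (4.5, 2.7).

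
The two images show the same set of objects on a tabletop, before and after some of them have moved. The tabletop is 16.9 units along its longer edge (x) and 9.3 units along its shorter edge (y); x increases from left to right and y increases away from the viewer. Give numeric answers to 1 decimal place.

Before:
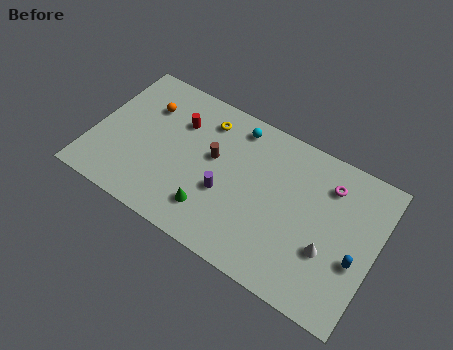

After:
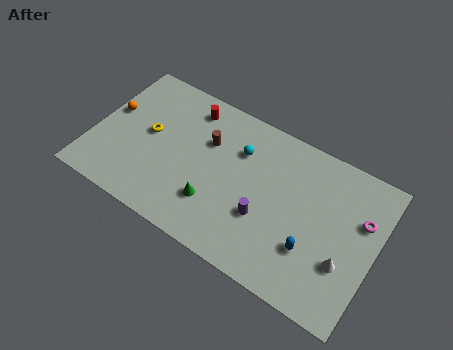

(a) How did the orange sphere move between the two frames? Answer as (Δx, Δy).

(-2.0, -1.3)

The orange sphere was at about (2.8, 6.7) and moved to about (0.8, 5.4).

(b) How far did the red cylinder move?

1.3

The red cylinder was near (4.8, 6.6) before and (5.2, 7.8) after, so it travelled √(0.4² + 1.2²) ≈ 1.3 units.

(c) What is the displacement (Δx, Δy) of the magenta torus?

(2.1, -1.1)

From the two frames, the magenta torus sits at roughly (13.8, 7.2) before and (15.9, 6.1) after.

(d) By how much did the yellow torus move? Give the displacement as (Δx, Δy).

(-3.1, -2.5)

The yellow torus started near (6.3, 7.5) and ended near (3.2, 5.0).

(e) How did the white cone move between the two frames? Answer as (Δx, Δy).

(1.0, -0.2)

The white cone was at about (14.3, 3.3) and moved to about (15.3, 3.1).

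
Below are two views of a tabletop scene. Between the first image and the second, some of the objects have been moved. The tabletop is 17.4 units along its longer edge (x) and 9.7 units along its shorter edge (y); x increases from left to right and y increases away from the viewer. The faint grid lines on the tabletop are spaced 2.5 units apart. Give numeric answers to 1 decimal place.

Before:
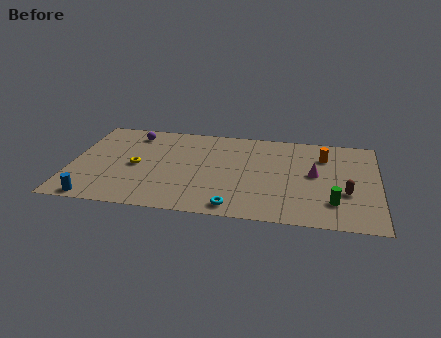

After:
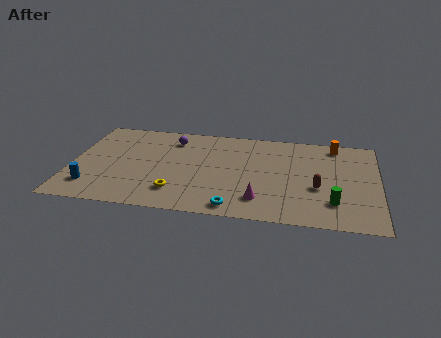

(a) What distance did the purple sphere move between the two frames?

2.3

The purple sphere moved from about (3.3, 8.1) to (5.6, 7.8), a distance of √(2.3² + 0.3²) ≈ 2.3.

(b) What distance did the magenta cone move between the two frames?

4.3

The magenta cone moved from about (13.8, 5.2) to (10.8, 2.1), a distance of √(3.0² + 3.1²) ≈ 4.3.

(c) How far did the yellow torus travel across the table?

3.4

The yellow torus was near (3.7, 4.6) before and (6.1, 2.2) after, so it travelled √(2.4² + 2.4²) ≈ 3.4 units.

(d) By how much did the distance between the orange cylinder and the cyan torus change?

+1.4

The distance was about 7.8 in the first image and 9.2 in the second, so they moved 1.4 units further apart.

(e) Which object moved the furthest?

the magenta cone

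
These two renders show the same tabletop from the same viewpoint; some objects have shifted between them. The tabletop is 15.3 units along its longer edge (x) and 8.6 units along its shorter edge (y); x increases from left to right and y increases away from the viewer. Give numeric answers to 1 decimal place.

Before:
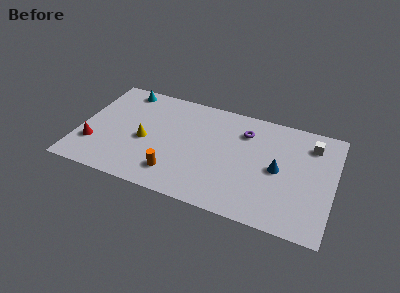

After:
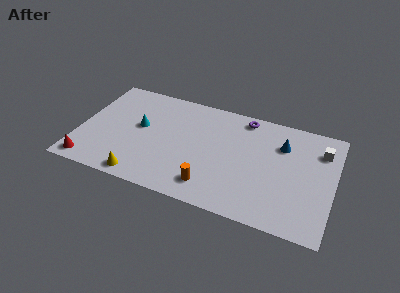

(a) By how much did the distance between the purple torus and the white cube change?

+0.8

They were about 4.0 units apart before and 4.8 after — 0.8 units further apart.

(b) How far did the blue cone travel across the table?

2.0

The blue cone moved from about (12.0, 4.2) to (12.1, 6.2), a distance of √(0.1² + 2.0²) ≈ 2.0.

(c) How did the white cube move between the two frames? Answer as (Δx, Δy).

(0.6, -0.3)

The white cube started near (13.8, 6.8) and ended near (14.4, 6.5).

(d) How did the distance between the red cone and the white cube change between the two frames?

+1.1

Before: roughly 13.5 units apart; after: 14.6. That's 1.1 units further apart.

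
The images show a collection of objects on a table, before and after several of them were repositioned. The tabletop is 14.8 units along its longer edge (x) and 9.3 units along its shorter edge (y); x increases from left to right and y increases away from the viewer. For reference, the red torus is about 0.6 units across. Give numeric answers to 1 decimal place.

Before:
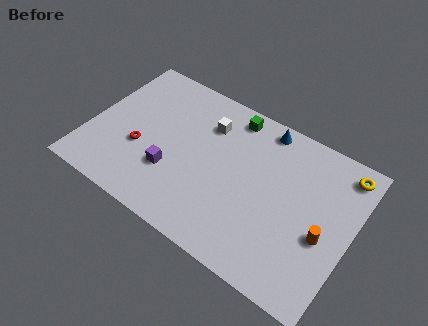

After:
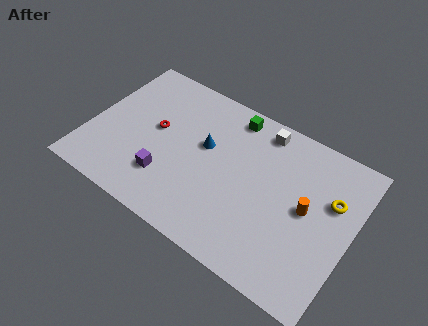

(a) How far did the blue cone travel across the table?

4.0

The blue cone was near (9.3, 8.3) before and (6.4, 5.5) after, so it travelled √(2.9² + 2.8²) ≈ 4.0 units.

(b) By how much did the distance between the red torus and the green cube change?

-1.5

They were about 6.4 units apart before and 4.9 after — 1.5 units closer together.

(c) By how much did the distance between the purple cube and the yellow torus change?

-0.8

They were about 10.3 units apart before and 9.5 after — 0.8 units closer together.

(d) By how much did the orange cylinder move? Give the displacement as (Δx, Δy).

(-1.1, 1.0)

The orange cylinder started near (13.4, 3.8) and ended near (12.3, 4.8).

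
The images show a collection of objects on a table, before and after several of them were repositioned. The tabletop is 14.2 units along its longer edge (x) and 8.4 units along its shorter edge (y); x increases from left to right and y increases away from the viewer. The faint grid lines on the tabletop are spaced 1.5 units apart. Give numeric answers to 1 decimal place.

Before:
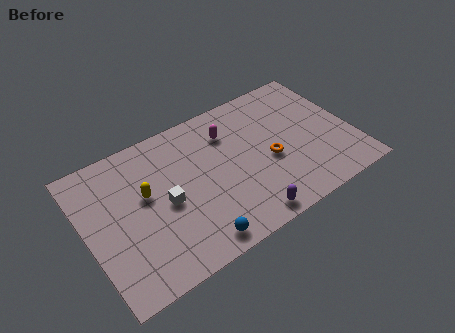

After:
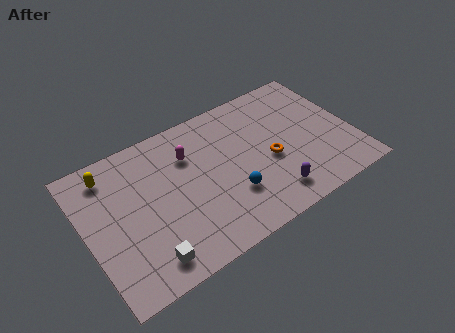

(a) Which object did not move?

the orange torus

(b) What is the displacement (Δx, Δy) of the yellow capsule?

(-1.6, 2.1)

From the two frames, the yellow capsule sits at roughly (3.2, 4.9) before and (1.6, 7.0) after.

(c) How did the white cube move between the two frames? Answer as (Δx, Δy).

(-1.4, -2.6)

The white cube was at about (4.1, 3.9) and moved to about (2.7, 1.3).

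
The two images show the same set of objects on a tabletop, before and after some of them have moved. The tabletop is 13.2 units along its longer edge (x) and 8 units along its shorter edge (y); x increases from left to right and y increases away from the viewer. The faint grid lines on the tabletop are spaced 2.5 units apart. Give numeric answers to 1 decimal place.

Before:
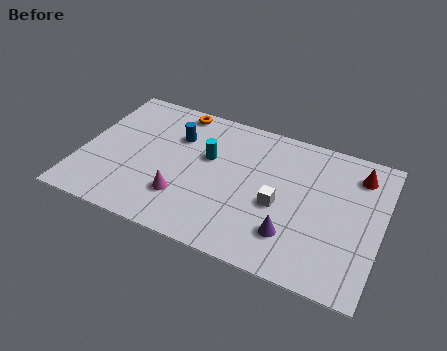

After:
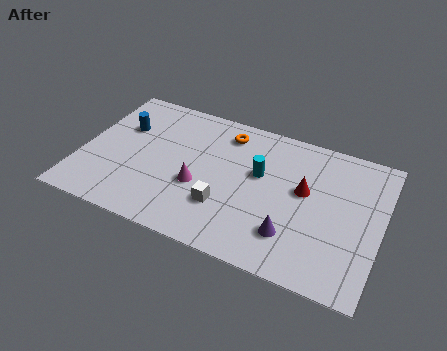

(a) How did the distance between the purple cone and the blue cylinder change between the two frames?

+2.0

Before: roughly 6.6 units apart; after: 8.6. That's 2.0 units further apart.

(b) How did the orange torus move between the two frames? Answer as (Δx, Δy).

(2.3, -0.6)

From the two frames, the orange torus sits at roughly (3.8, 7.2) before and (6.1, 6.6) after.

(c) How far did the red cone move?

2.8

The red cone was near (12.0, 6.4) before and (9.8, 4.6) after, so it travelled √(2.2² + 1.8²) ≈ 2.8 units.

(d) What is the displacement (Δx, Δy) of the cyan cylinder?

(2.3, -0.1)

From the two frames, the cyan cylinder sits at roughly (5.5, 4.9) before and (7.8, 4.8) after.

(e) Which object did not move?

the purple cone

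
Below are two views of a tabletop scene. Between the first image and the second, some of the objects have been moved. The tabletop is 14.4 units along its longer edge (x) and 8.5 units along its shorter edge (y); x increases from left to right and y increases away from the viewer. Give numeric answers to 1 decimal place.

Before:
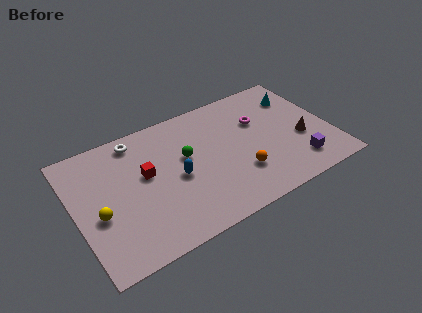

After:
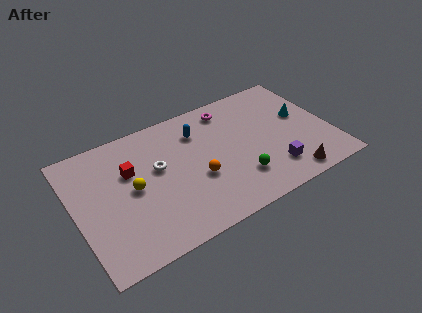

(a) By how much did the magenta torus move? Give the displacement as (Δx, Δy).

(-1.5, 1.6)

From the two frames, the magenta torus sits at roughly (10.6, 5.6) before and (9.1, 7.2) after.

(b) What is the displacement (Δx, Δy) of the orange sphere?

(-2.3, 0.8)

The orange sphere started near (9.0, 2.5) and ended near (6.7, 3.3).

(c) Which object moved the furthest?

the green sphere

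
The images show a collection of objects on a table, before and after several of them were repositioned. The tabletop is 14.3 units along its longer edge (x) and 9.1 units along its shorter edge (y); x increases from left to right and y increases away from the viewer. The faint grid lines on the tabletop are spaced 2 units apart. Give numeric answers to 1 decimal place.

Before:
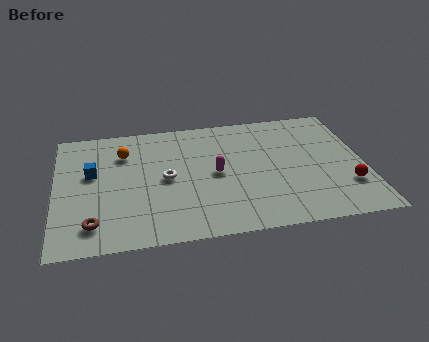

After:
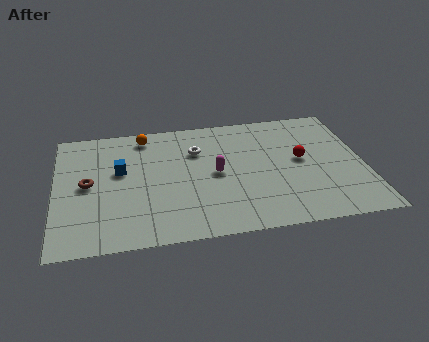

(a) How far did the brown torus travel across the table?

2.9

The brown torus moved from about (1.7, 1.7) to (1.5, 4.6), a distance of √(0.2² + 2.9²) ≈ 2.9.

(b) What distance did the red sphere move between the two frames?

3.0

The red sphere moved from about (13.4, 2.6) to (11.4, 4.9), a distance of √(2.0² + 2.3²) ≈ 3.0.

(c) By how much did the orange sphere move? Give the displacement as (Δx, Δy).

(1.0, 1.2)

The orange sphere was at about (3.2, 6.7) and moved to about (4.2, 7.9).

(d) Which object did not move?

the magenta capsule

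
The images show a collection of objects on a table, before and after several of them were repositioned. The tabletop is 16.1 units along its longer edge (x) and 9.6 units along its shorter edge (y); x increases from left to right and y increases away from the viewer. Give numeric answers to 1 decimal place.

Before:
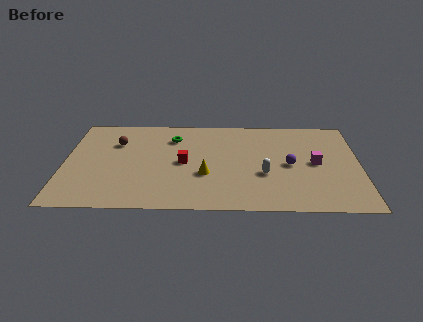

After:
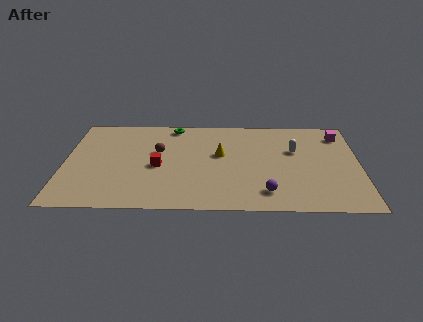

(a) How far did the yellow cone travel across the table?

2.2

The yellow cone was near (7.7, 3.5) before and (8.5, 5.6) after, so it travelled √(0.8² + 2.1²) ≈ 2.2 units.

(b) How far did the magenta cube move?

3.3

The magenta cube moved from about (13.7, 4.8) to (15.1, 7.8), a distance of √(1.4² + 3.0²) ≈ 3.3.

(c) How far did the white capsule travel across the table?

3.0

The white capsule was near (10.9, 3.6) before and (12.6, 6.1) after, so it travelled √(1.7² + 2.5²) ≈ 3.0 units.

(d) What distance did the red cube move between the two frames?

1.5

The red cube was near (6.5, 4.7) before and (5.1, 4.3) after, so it travelled √(1.4² + 0.4²) ≈ 1.5 units.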